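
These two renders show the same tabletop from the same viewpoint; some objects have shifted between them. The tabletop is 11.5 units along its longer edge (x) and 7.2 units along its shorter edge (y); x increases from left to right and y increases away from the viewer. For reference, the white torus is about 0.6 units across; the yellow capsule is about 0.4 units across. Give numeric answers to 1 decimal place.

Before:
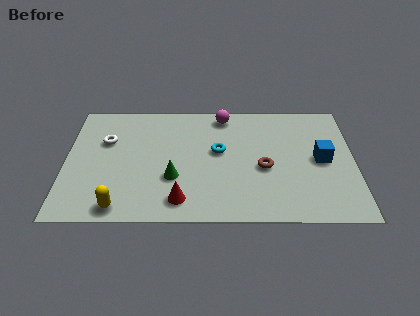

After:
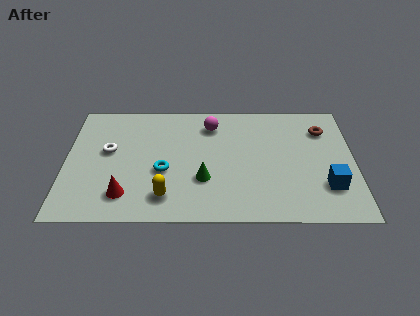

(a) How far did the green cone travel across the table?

1.2

From (4.3, 2.5) to (5.5, 2.4), the green cone covered √(1.2² + 0.1²) ≈ 1.2 units.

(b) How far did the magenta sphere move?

0.8

The magenta sphere was near (6.3, 6.3) before and (5.8, 5.7) after, so it travelled √(0.5² + 0.6²) ≈ 0.8 units.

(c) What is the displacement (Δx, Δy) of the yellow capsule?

(1.8, 0.6)

The yellow capsule started near (2.2, 0.8) and ended near (4.0, 1.4).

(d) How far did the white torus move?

0.6

The white torus was near (1.6, 4.7) before and (1.7, 4.1) after, so it travelled √(0.1² + 0.6²) ≈ 0.6 units.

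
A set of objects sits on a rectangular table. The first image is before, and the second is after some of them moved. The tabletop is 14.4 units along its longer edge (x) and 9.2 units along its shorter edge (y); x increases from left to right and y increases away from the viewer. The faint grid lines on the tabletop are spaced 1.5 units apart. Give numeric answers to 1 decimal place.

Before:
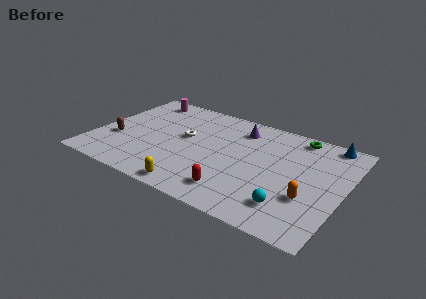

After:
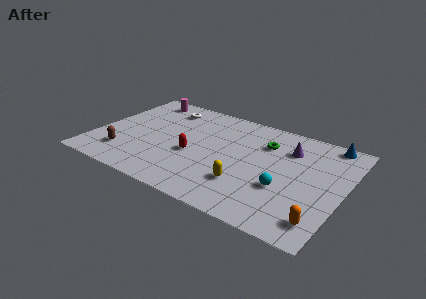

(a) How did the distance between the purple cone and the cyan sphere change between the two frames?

-3.0

Before: roughly 6.5 units apart; after: 3.5. That's 3.0 units closer together.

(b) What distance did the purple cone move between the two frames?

3.1

The purple cone moved from about (8.0, 7.4) to (11.0, 6.8), a distance of √(3.0² + 0.6²) ≈ 3.1.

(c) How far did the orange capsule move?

1.7

The orange capsule was near (12.6, 3.1) before and (13.5, 1.6) after, so it travelled √(0.9² + 1.5²) ≈ 1.7 units.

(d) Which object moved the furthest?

the red capsule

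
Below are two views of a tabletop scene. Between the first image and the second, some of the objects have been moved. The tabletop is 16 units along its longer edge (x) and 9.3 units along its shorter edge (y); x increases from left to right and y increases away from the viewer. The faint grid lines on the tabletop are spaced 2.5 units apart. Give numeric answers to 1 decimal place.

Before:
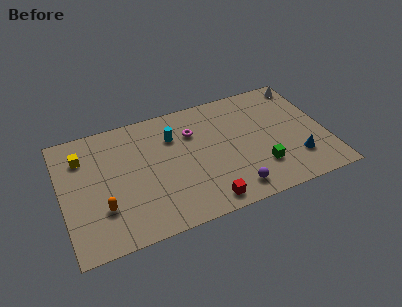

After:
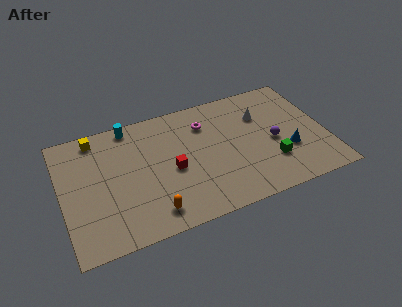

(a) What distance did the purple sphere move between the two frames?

4.0

The purple sphere moved from about (10.0, 1.4) to (12.8, 4.2), a distance of √(2.8² + 2.8²) ≈ 4.0.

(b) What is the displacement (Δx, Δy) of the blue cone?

(-0.4, 0.8)

The blue cone started near (14.0, 2.4) and ended near (13.6, 3.2).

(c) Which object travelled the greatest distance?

the purple sphere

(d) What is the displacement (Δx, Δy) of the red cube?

(-1.7, 3.1)

The red cube was at about (8.3, 1.1) and moved to about (6.6, 4.2).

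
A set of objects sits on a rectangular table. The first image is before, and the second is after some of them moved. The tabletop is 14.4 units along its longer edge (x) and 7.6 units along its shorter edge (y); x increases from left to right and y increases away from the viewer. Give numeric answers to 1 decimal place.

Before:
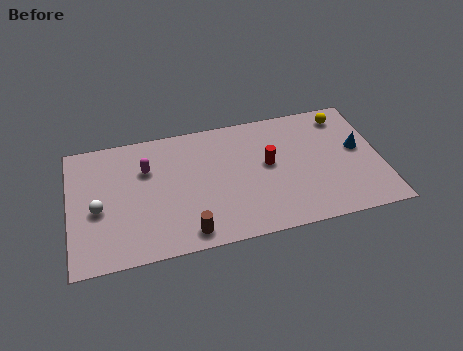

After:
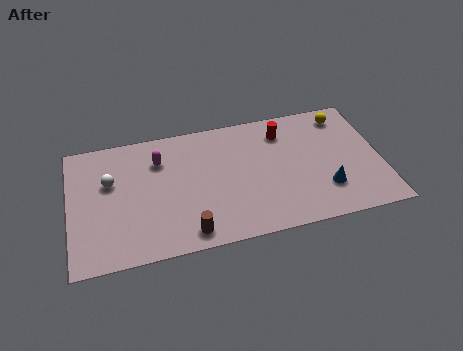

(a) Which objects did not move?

the yellow sphere and the brown cylinder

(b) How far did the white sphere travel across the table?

1.6

From (1.3, 3.3) to (1.9, 4.8), the white sphere covered √(0.6² + 1.5²) ≈ 1.6 units.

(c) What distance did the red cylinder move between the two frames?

2.0

The red cylinder moved from about (9.2, 4.2) to (10.0, 6.0), a distance of √(0.8² + 1.8²) ≈ 2.0.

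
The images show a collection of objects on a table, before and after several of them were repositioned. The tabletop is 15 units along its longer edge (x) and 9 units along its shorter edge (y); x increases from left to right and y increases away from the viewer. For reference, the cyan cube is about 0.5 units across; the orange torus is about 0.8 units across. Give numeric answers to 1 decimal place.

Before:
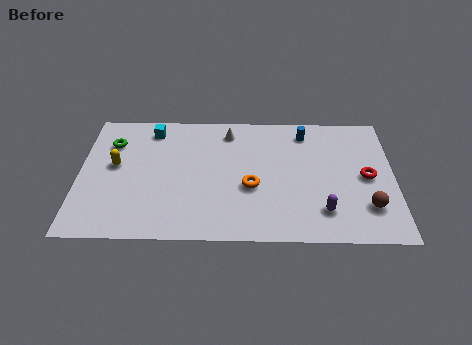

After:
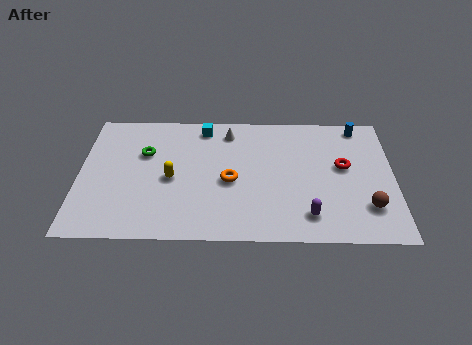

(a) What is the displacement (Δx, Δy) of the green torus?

(1.6, -0.7)

The green torus started near (1.5, 6.6) and ended near (3.1, 5.9).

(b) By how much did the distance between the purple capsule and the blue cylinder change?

+1.2

The distance was about 5.6 in the first image and 6.8 in the second, so they moved 1.2 units further apart.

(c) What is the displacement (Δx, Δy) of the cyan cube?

(2.5, 0.2)

The cyan cube started near (3.4, 7.6) and ended near (5.9, 7.8).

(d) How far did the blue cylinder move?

2.6

The blue cylinder moved from about (10.8, 7.5) to (13.4, 8.0), a distance of √(2.6² + 0.5²) ≈ 2.6.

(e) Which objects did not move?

the brown sphere and the white cone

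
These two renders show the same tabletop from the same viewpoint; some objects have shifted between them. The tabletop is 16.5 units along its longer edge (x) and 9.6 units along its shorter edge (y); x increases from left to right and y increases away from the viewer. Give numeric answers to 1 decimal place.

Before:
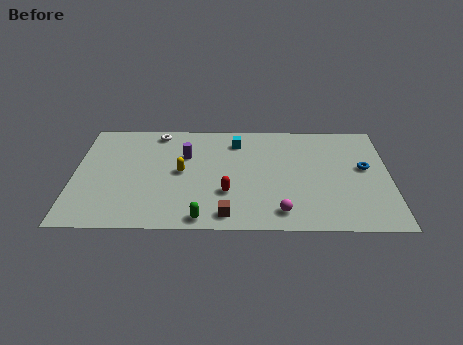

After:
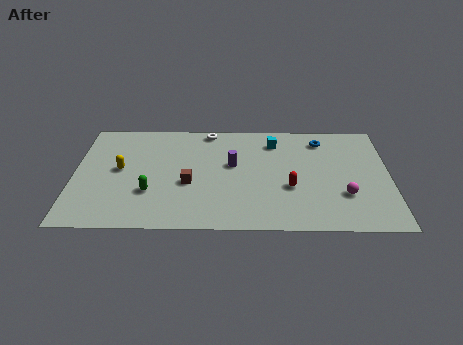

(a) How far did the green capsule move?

3.5

The green capsule was near (6.7, 0.9) before and (4.0, 3.1) after, so it travelled √(2.7² + 2.2²) ≈ 3.5 units.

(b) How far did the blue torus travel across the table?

3.3

The blue torus was near (15.2, 5.4) before and (13.0, 7.9) after, so it travelled √(2.2² + 2.5²) ≈ 3.3 units.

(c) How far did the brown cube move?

3.4

The brown cube moved from about (8.0, 1.2) to (6.0, 3.9), a distance of √(2.0² + 2.7²) ≈ 3.4.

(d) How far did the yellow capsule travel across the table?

3.2

The yellow capsule moved from about (5.6, 4.9) to (2.4, 5.1), a distance of √(3.2² + 0.2²) ≈ 3.2.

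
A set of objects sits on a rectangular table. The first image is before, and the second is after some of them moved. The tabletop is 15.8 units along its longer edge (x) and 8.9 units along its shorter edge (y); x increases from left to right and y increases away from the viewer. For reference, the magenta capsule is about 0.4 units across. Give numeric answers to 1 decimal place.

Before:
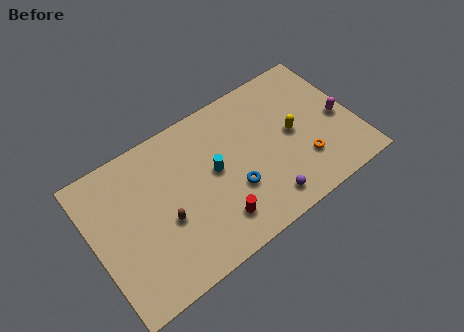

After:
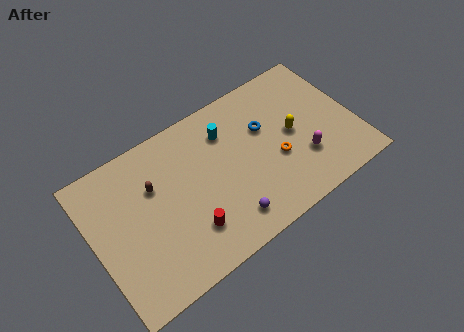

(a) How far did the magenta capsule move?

2.8

The magenta capsule moved from about (14.9, 4.0) to (12.4, 2.7), a distance of √(2.5² + 1.3²) ≈ 2.8.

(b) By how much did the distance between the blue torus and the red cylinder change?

+4.5

They were about 1.8 units apart before and 6.3 after — 4.5 units further apart.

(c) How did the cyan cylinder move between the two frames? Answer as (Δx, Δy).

(1.1, 1.9)

From the two frames, the cyan cylinder sits at roughly (7.3, 4.8) before and (8.4, 6.7) after.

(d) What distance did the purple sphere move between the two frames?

2.3

The purple sphere moved from about (9.8, 1.4) to (7.5, 1.6), a distance of √(2.3² + 0.2²) ≈ 2.3.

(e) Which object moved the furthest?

the blue torus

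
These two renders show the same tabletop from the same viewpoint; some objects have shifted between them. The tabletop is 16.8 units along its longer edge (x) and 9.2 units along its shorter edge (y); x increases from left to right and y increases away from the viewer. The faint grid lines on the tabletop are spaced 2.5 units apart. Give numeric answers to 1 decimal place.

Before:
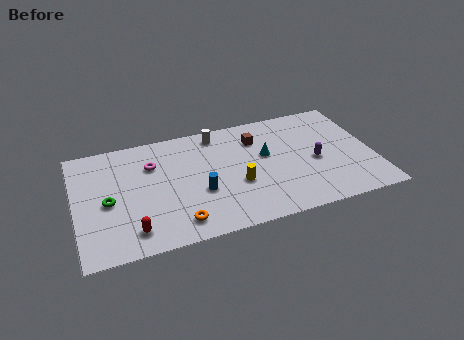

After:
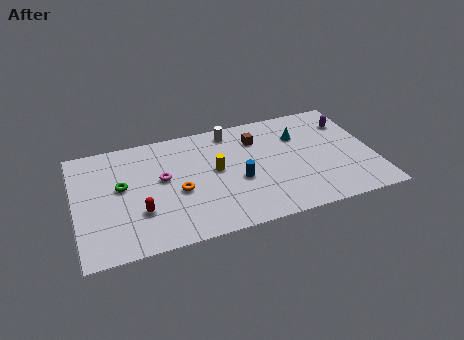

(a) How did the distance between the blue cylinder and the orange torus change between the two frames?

+1.0

Before: roughly 2.4 units apart; after: 3.4. That's 1.0 units further apart.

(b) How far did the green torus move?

1.3

The green torus was near (1.8, 4.2) before and (2.6, 5.2) after, so it travelled √(0.8² + 1.0²) ≈ 1.3 units.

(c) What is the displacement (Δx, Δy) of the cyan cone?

(2.0, 1.1)

The cyan cone was at about (10.8, 5.4) and moved to about (12.8, 6.5).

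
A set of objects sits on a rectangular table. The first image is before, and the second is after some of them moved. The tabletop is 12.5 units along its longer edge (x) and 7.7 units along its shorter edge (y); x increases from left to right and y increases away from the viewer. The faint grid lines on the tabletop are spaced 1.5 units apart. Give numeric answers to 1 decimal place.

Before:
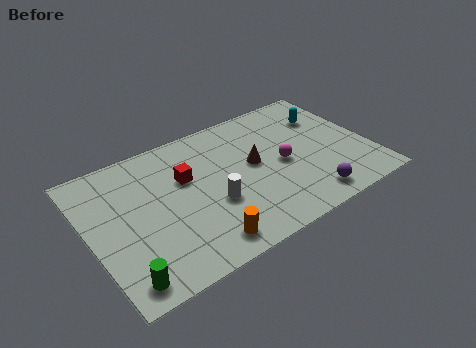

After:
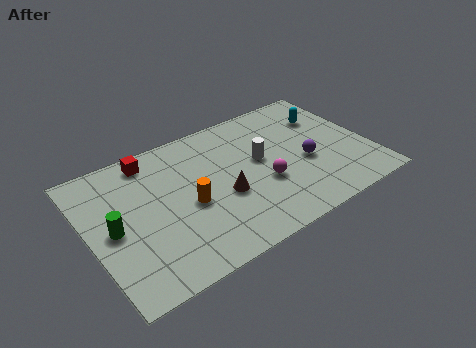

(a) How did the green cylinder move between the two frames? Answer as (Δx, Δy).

(0.0, 2.7)

The green cylinder started near (1.0, 1.0) and ended near (1.0, 3.7).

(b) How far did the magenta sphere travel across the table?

1.2

From (8.6, 3.6) to (7.6, 2.9), the magenta sphere covered √(1.0² + 0.7²) ≈ 1.2 units.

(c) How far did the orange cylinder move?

2.3

From (4.5, 1.1) to (4.3, 3.4), the orange cylinder covered √(0.2² + 2.3²) ≈ 2.3 units.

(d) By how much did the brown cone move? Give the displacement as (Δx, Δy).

(-1.6, -1.1)

The brown cone started near (7.4, 4.2) and ended near (5.8, 3.1).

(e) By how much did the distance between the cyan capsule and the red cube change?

+1.4

The distance was about 6.6 in the first image and 8.0 in the second, so they moved 1.4 units further apart.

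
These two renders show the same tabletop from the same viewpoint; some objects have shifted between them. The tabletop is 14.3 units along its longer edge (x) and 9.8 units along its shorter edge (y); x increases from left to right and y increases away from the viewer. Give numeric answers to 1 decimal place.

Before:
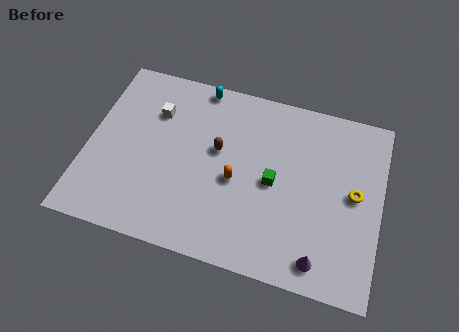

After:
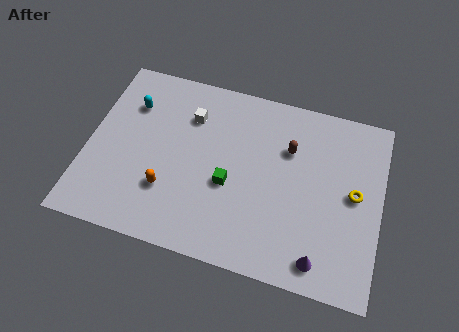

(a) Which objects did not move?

the yellow torus and the purple cone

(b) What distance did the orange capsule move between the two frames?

3.5

The orange capsule moved from about (7.3, 4.3) to (4.1, 2.9), a distance of √(3.2² + 1.4²) ≈ 3.5.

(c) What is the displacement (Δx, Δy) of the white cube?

(1.7, 0.2)

The white cube was at about (3.1, 7.0) and moved to about (4.8, 7.2).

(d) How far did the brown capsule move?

3.5

From (6.3, 5.7) to (9.7, 6.7), the brown capsule covered √(3.4² + 1.0²) ≈ 3.5 units.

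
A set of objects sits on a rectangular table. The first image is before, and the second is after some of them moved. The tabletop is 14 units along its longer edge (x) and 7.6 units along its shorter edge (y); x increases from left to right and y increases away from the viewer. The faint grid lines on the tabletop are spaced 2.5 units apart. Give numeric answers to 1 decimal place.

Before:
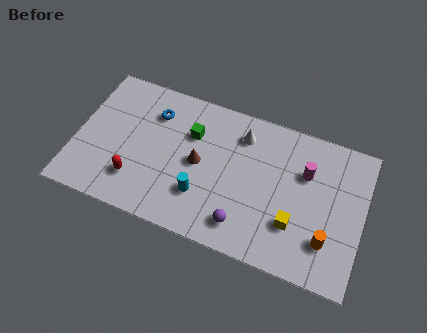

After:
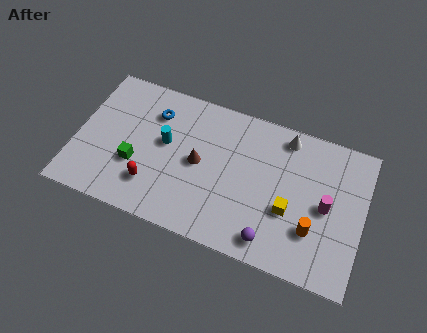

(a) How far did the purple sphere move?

1.4

The purple sphere was near (8.4, 1.4) before and (9.8, 1.1) after, so it travelled √(1.4² + 0.3²) ≈ 1.4 units.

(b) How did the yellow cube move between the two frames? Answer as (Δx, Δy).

(-0.3, 0.6)

The yellow cube started near (10.8, 2.3) and ended near (10.5, 2.9).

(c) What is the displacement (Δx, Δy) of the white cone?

(2.1, 0.6)

The white cone was at about (7.9, 6.0) and moved to about (10.0, 6.6).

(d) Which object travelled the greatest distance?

the green cube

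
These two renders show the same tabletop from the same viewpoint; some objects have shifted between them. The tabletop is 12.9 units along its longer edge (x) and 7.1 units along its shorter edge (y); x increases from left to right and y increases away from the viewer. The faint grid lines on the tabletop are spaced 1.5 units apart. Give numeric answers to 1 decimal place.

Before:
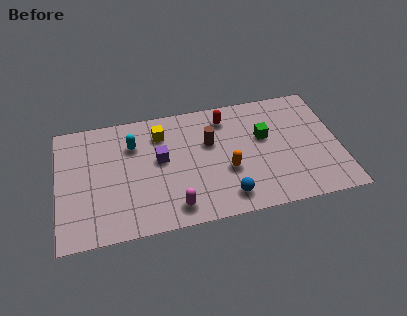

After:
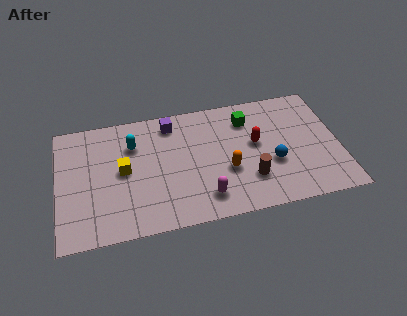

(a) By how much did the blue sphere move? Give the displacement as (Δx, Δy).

(2.2, 1.5)

The blue sphere started near (7.6, 1.2) and ended near (9.8, 2.7).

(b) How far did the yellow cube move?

2.5

From (4.8, 5.5) to (3.0, 3.7), the yellow cube covered √(1.8² + 1.8²) ≈ 2.5 units.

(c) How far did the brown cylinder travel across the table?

3.0

The brown cylinder was near (7.0, 4.5) before and (8.7, 2.0) after, so it travelled √(1.7² + 2.5²) ≈ 3.0 units.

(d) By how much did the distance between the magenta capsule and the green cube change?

-0.7

They were about 5.4 units apart before and 4.7 after — 0.7 units closer together.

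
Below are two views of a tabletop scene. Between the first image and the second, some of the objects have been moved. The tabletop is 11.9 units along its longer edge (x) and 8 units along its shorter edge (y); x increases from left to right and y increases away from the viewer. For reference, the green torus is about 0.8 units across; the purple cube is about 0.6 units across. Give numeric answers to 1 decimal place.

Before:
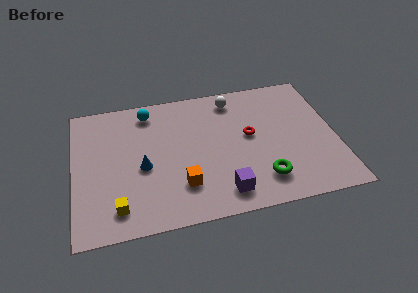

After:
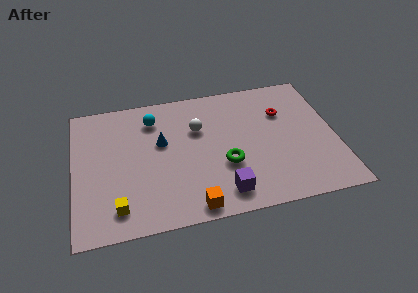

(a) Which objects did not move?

the purple cube and the yellow cube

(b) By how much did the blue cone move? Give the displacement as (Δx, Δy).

(0.9, 1.3)

From the two frames, the blue cone sits at roughly (3.1, 3.5) before and (4.0, 4.8) after.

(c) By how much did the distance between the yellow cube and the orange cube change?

+0.4

They were about 3.0 units apart before and 3.4 after — 0.4 units further apart.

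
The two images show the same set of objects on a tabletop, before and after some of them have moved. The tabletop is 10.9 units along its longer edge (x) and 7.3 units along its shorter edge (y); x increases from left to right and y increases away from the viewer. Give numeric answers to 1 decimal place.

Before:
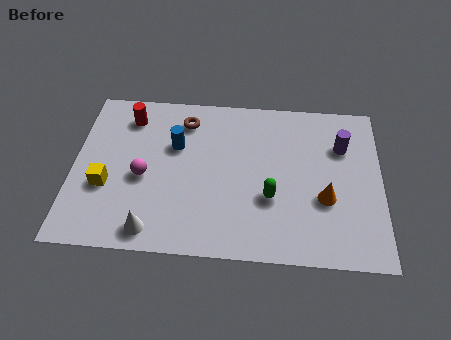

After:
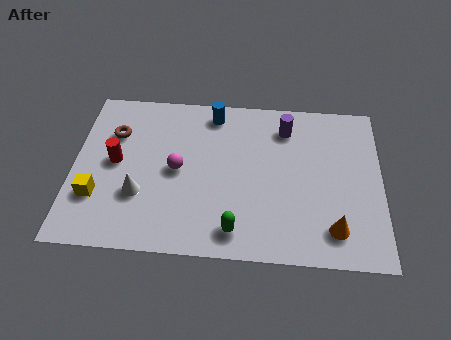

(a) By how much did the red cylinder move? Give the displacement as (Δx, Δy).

(-0.4, -2.1)

The red cylinder started near (1.9, 5.9) and ended near (1.5, 3.8).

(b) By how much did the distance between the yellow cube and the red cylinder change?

-1.6

They were about 3.3 units apart before and 1.7 after — 1.6 units closer together.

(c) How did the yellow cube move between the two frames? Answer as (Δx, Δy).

(-0.3, -0.5)

The yellow cube started near (1.2, 2.7) and ended near (0.9, 2.2).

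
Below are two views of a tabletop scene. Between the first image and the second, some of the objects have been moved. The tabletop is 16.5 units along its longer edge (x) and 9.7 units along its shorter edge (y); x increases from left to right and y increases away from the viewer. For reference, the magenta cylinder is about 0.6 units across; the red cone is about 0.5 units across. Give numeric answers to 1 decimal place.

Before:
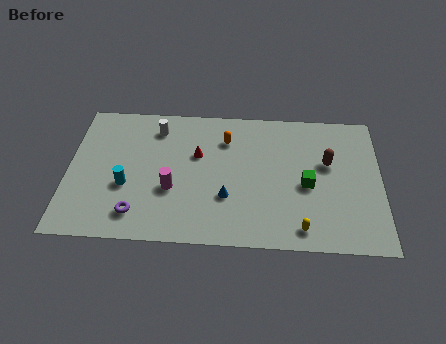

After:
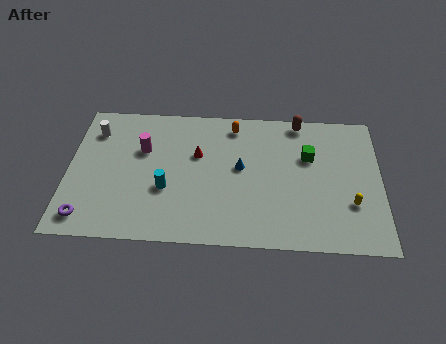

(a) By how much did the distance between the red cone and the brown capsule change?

-0.9

Before: roughly 6.9 units apart; after: 6.0. That's 0.9 units closer together.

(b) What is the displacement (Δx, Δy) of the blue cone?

(0.7, 2.1)

From the two frames, the blue cone sits at roughly (8.4, 3.2) before and (9.1, 5.3) after.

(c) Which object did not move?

the red cone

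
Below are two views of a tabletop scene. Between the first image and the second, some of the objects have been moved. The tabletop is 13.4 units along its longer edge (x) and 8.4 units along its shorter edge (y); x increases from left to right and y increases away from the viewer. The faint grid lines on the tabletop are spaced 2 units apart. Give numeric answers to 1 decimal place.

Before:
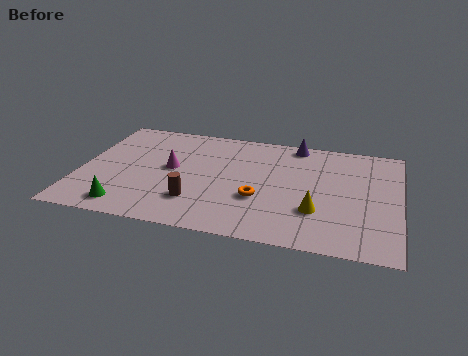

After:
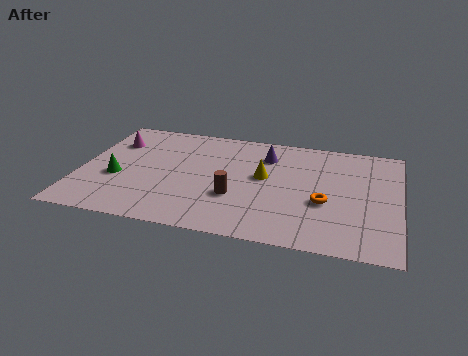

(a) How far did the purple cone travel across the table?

1.7

The purple cone moved from about (8.9, 7.6) to (7.7, 6.4), a distance of √(1.2² + 1.2²) ≈ 1.7.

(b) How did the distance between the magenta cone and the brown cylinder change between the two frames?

+3.7

Before: roughly 2.6 units apart; after: 6.3. That's 3.7 units further apart.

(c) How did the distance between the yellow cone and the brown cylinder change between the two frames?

-2.9

They were about 5.0 units apart before and 2.1 after — 2.9 units closer together.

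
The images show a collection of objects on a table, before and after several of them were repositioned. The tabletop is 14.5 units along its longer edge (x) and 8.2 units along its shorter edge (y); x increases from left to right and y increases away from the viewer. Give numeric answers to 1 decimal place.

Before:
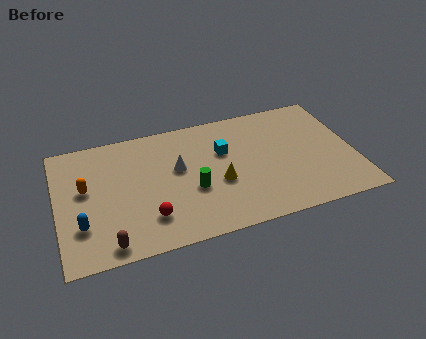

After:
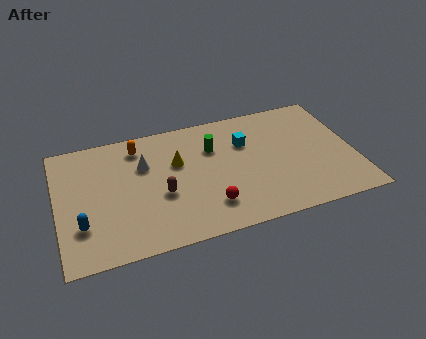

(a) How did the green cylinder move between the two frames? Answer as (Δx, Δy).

(1.2, 2.5)

From the two frames, the green cylinder sits at roughly (6.5, 3.2) before and (7.7, 5.7) after.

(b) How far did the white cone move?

1.7

The white cone was near (5.9, 4.8) before and (4.3, 5.5) after, so it travelled √(1.6² + 0.7²) ≈ 1.7 units.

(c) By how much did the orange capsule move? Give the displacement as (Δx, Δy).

(2.7, 2.1)

The orange capsule started near (1.4, 4.7) and ended near (4.1, 6.8).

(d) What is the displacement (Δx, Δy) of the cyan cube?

(1.1, 0.3)

From the two frames, the cyan cube sits at roughly (8.2, 5.3) before and (9.3, 5.6) after.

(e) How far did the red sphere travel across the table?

2.9

The red sphere was near (4.3, 2.0) before and (7.2, 1.9) after, so it travelled √(2.9² + 0.1²) ≈ 2.9 units.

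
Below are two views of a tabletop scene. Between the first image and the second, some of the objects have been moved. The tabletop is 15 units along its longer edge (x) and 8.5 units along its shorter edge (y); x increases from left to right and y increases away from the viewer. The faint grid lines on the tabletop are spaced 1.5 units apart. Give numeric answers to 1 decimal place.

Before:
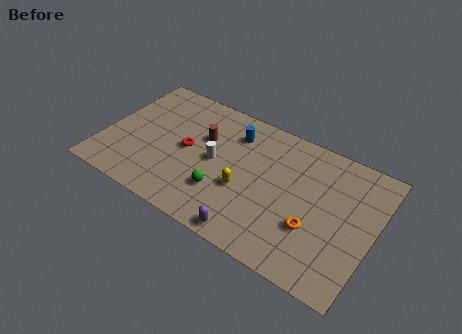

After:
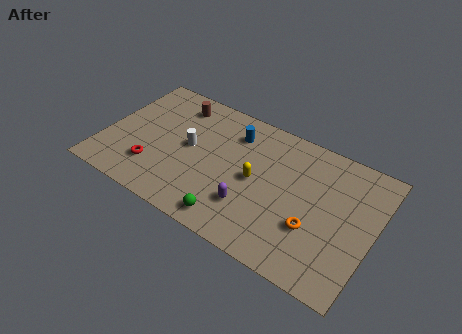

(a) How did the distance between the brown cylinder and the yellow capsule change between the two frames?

+2.2

Before: roughly 3.5 units apart; after: 5.7. That's 2.2 units further apart.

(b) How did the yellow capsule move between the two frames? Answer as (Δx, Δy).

(0.5, 0.9)

The yellow capsule started near (8.0, 3.3) and ended near (8.5, 4.2).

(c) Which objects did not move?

the orange torus and the blue cylinder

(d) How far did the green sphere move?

1.6

The green sphere moved from about (6.9, 2.5) to (7.7, 1.1), a distance of √(0.8² + 1.4²) ≈ 1.6.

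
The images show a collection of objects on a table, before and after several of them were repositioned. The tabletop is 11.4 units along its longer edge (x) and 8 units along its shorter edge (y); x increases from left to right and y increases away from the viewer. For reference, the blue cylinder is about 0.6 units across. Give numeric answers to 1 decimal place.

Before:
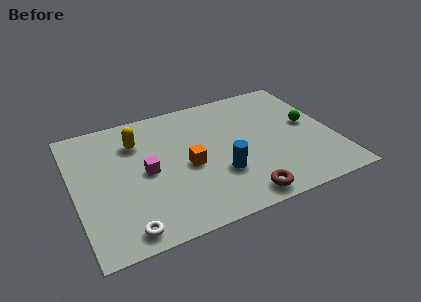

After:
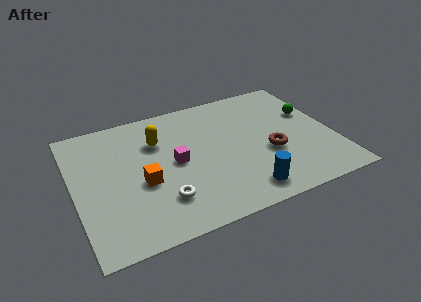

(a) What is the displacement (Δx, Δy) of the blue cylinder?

(0.9, -1.4)

From the two frames, the blue cylinder sits at roughly (6.2, 2.6) before and (7.1, 1.2) after.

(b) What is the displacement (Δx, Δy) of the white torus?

(1.7, 1.1)

The white torus started near (1.9, 0.9) and ended near (3.6, 2.0).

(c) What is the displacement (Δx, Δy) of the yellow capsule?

(0.9, -0.3)

The yellow capsule was at about (2.9, 5.9) and moved to about (3.8, 5.6).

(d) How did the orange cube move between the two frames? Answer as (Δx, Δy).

(-2.0, -0.3)

The orange cube was at about (4.9, 3.6) and moved to about (2.9, 3.3).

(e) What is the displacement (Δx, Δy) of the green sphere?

(0.2, 0.7)

From the two frames, the green sphere sits at roughly (10.4, 4.3) before and (10.6, 5.0) after.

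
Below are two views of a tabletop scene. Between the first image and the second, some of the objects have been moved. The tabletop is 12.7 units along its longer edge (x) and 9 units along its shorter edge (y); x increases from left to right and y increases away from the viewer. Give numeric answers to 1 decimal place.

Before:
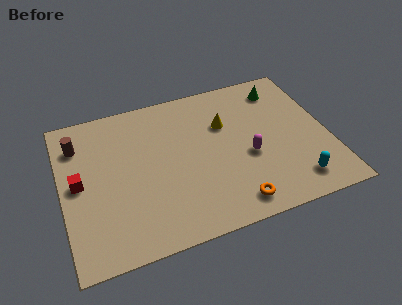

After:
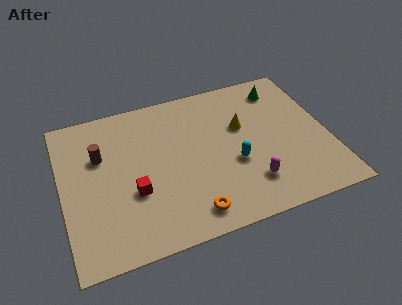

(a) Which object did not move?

the green cone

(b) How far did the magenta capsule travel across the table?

1.6

The magenta capsule was near (8.8, 3.7) before and (8.7, 2.1) after, so it travelled √(0.1² + 1.6²) ≈ 1.6 units.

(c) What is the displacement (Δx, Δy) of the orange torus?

(-2.0, 0.1)

The orange torus was at about (7.8, 1.2) and moved to about (5.8, 1.3).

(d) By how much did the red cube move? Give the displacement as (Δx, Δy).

(2.5, -1.3)

From the two frames, the red cube sits at roughly (0.8, 4.6) before and (3.3, 3.3) after.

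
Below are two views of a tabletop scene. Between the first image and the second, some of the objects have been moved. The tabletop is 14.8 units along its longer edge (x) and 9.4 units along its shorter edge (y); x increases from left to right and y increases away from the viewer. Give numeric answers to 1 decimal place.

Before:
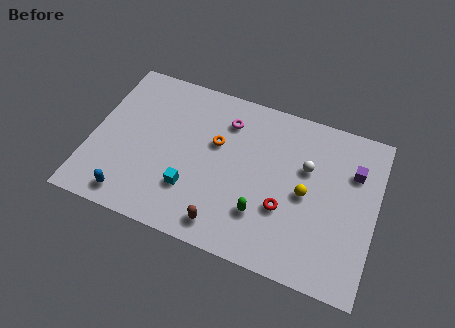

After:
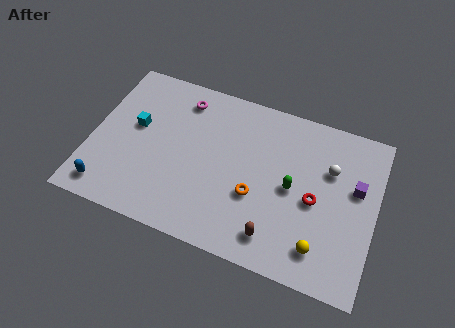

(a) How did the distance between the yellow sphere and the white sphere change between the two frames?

+3.0

The distance was about 1.5 in the first image and 4.5 in the second, so they moved 3.0 units further apart.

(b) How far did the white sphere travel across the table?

1.2

From (11.1, 6.0) to (12.3, 6.3), the white sphere covered √(1.2² + 0.3²) ≈ 1.2 units.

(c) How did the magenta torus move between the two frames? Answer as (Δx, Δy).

(-2.4, 0.5)

The magenta torus was at about (6.8, 7.3) and moved to about (4.4, 7.8).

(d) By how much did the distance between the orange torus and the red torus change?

-1.4

They were about 4.5 units apart before and 3.1 after — 1.4 units closer together.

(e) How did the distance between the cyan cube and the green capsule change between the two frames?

+4.6

The distance was about 3.7 in the first image and 8.3 in the second, so they moved 4.6 units further apart.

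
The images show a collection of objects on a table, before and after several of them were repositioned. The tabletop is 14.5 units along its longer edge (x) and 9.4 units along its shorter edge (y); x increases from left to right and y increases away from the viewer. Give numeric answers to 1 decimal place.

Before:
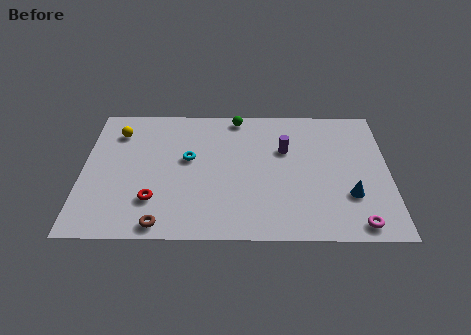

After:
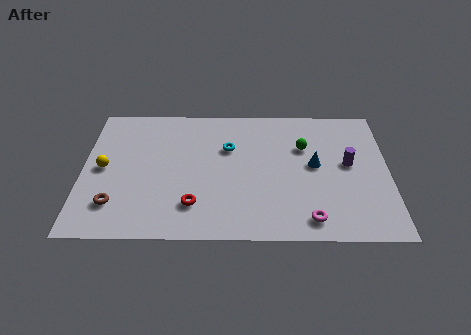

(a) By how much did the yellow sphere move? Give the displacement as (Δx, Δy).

(-0.6, -2.6)

The yellow sphere started near (1.6, 7.3) and ended near (1.0, 4.7).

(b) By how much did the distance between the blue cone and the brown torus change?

+0.8

Before: roughly 9.0 units apart; after: 9.8. That's 0.8 units further apart.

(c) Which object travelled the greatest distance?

the green sphere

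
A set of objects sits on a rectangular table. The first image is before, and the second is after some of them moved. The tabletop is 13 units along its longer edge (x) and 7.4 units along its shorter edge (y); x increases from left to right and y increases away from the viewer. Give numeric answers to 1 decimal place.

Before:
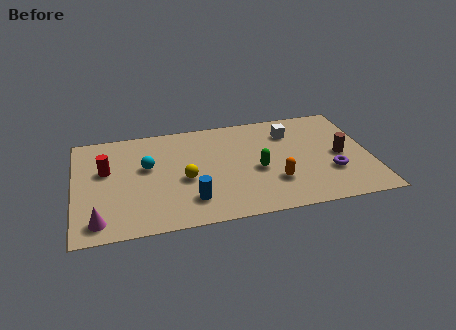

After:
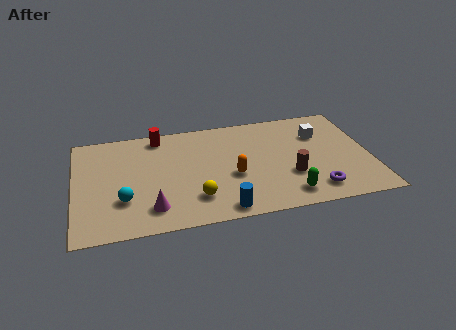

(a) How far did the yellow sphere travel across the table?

1.5

The yellow sphere moved from about (4.8, 3.2) to (5.2, 1.8), a distance of √(0.4² + 1.4²) ≈ 1.5.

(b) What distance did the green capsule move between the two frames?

2.3

From (8.0, 3.2) to (9.2, 1.2), the green capsule covered √(1.2² + 2.0²) ≈ 2.3 units.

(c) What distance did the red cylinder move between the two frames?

3.1

The red cylinder was near (1.4, 4.5) before and (3.8, 6.5) after, so it travelled √(2.4² + 2.0²) ≈ 3.1 units.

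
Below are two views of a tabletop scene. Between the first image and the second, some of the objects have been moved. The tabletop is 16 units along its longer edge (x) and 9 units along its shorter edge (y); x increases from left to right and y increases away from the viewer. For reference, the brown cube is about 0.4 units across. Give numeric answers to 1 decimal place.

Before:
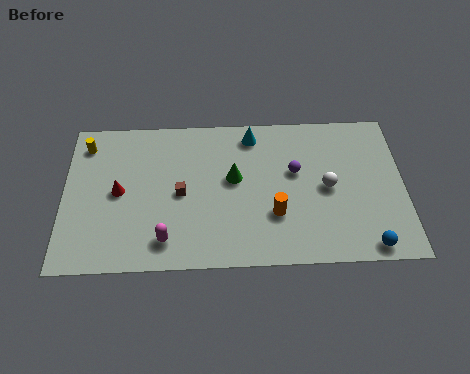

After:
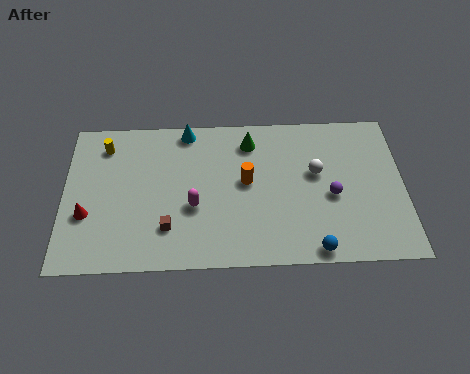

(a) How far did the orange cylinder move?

2.4

The orange cylinder was near (9.9, 2.9) before and (8.6, 4.9) after, so it travelled √(1.3² + 2.0²) ≈ 2.4 units.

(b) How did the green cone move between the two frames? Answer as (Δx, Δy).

(0.8, 2.2)

From the two frames, the green cone sits at roughly (8.0, 5.1) before and (8.8, 7.3) after.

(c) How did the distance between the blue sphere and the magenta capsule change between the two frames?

-3.2

Before: roughly 9.4 units apart; after: 6.2. That's 3.2 units closer together.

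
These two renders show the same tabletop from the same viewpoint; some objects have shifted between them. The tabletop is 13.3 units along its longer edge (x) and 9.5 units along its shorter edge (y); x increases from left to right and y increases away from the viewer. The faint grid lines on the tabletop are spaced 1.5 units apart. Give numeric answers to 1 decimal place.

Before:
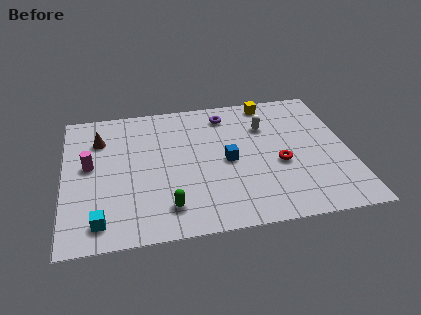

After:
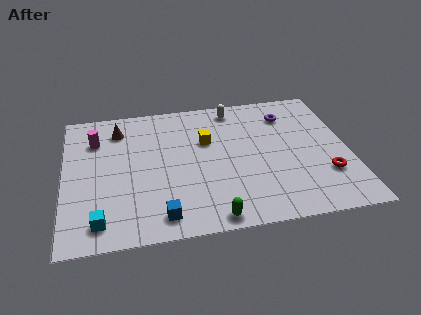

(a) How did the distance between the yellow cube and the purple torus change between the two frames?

+1.9

The distance was about 2.2 in the first image and 4.1 in the second, so they moved 1.9 units further apart.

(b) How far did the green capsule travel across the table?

2.2

From (4.7, 1.8) to (6.7, 0.8), the green capsule covered √(2.0² + 1.0²) ≈ 2.2 units.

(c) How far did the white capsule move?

2.1

From (9.5, 6.7) to (8.1, 8.3), the white capsule covered √(1.4² + 1.6²) ≈ 2.1 units.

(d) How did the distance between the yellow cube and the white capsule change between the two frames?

+0.8

They were about 1.8 units apart before and 2.6 after — 0.8 units further apart.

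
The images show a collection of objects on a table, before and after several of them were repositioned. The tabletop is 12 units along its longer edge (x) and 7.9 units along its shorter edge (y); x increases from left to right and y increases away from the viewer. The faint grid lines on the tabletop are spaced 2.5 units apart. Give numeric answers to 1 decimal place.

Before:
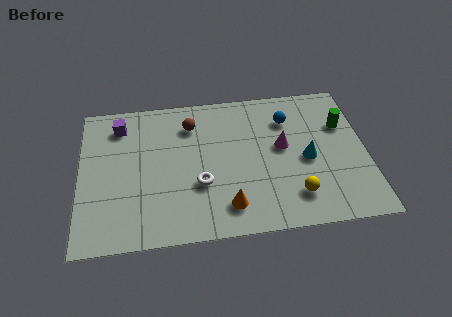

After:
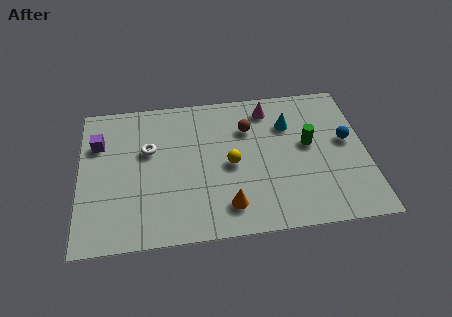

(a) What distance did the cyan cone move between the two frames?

2.1

The cyan cone was near (9.5, 3.6) before and (8.8, 5.6) after, so it travelled √(0.7² + 2.0²) ≈ 2.1 units.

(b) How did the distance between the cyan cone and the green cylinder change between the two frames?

-0.9

Before: roughly 2.3 units apart; after: 1.4. That's 0.9 units closer together.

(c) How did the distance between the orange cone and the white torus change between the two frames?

+3.0

They were about 1.7 units apart before and 4.7 after — 3.0 units further apart.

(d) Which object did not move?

the orange cone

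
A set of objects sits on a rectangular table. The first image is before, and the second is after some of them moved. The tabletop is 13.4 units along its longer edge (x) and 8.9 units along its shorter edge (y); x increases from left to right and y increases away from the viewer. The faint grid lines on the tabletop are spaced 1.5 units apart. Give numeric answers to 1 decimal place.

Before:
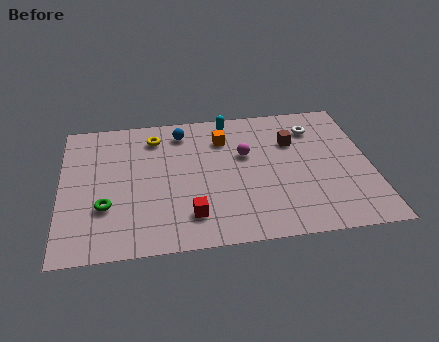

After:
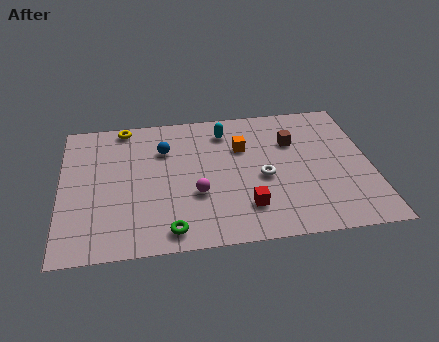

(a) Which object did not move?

the brown cube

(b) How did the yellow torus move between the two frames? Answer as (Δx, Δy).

(-1.3, 0.9)

The yellow torus was at about (4.1, 7.2) and moved to about (2.8, 8.1).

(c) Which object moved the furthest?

the white torus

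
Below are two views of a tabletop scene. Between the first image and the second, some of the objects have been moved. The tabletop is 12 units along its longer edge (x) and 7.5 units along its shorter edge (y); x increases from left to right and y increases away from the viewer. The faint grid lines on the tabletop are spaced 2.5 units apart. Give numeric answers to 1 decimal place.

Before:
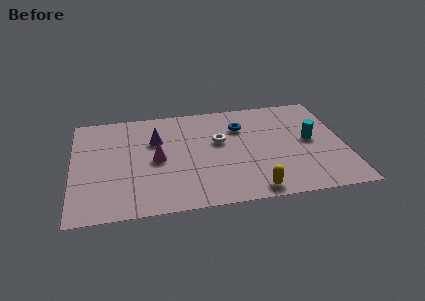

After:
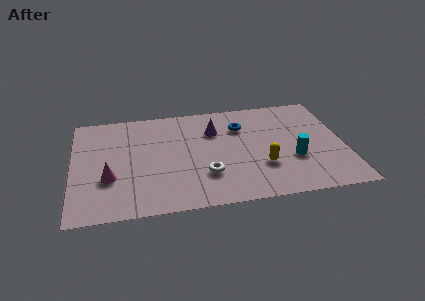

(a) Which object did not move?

the blue torus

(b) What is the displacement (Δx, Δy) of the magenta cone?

(-2.1, -1.0)

From the two frames, the magenta cone sits at roughly (3.7, 3.6) before and (1.6, 2.6) after.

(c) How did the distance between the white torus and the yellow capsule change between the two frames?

-1.4

Before: roughly 3.9 units apart; after: 2.5. That's 1.4 units closer together.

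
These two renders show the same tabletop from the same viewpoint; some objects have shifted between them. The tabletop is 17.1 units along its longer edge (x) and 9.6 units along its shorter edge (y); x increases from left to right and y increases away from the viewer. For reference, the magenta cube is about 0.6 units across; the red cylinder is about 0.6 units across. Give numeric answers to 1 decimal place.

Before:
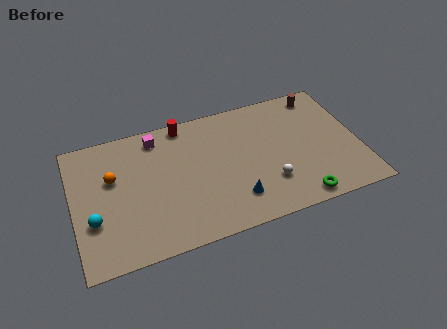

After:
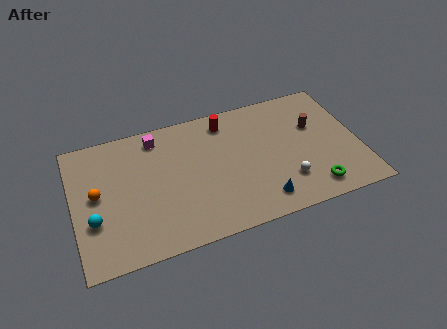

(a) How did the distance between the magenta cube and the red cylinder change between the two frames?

+2.4

They were about 1.8 units apart before and 4.2 after — 2.4 units further apart.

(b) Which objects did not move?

the cyan sphere and the magenta cube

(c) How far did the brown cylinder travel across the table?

2.4

The brown cylinder was near (15.2, 8.4) before and (14.6, 6.1) after, so it travelled √(0.6² + 2.3²) ≈ 2.4 units.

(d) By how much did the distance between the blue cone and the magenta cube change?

+1.4

They were about 7.3 units apart before and 8.7 after — 1.4 units further apart.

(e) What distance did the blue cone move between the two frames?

1.6

The blue cone moved from about (9.4, 2.2) to (10.9, 1.6), a distance of √(1.5² + 0.6²) ≈ 1.6.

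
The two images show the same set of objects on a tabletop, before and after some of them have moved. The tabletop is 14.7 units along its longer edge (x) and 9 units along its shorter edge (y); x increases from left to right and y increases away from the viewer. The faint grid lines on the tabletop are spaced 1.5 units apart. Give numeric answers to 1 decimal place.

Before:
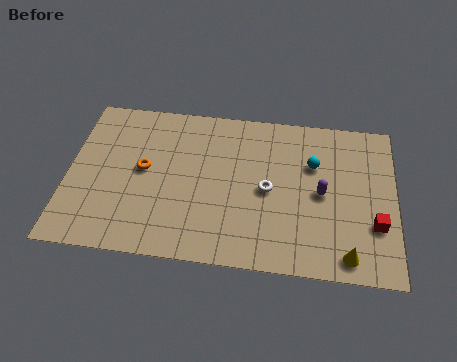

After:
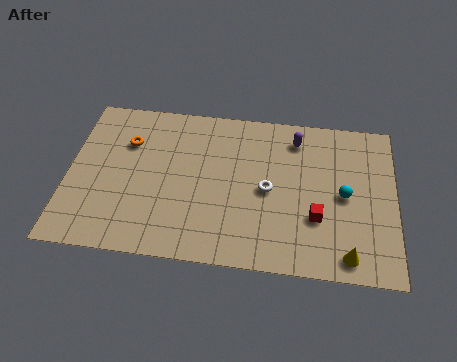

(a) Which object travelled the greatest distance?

the purple capsule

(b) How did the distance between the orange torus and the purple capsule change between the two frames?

-0.3

They were about 8.0 units apart before and 7.7 after — 0.3 units closer together.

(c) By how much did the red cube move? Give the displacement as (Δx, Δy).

(-2.6, 0.1)

From the two frames, the red cube sits at roughly (13.8, 2.9) before and (11.2, 3.0) after.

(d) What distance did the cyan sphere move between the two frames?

2.1

From (11.0, 6.0) to (12.4, 4.4), the cyan sphere covered √(1.4² + 1.6²) ≈ 2.1 units.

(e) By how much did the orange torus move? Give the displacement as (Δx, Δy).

(-0.8, 1.5)

From the two frames, the orange torus sits at roughly (3.4, 4.8) before and (2.6, 6.3) after.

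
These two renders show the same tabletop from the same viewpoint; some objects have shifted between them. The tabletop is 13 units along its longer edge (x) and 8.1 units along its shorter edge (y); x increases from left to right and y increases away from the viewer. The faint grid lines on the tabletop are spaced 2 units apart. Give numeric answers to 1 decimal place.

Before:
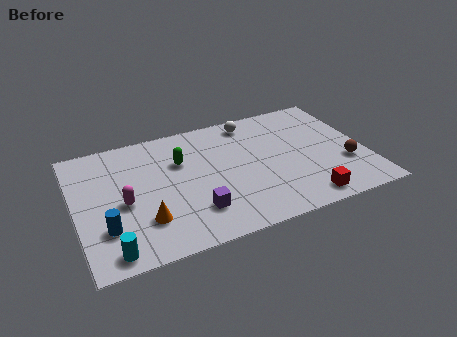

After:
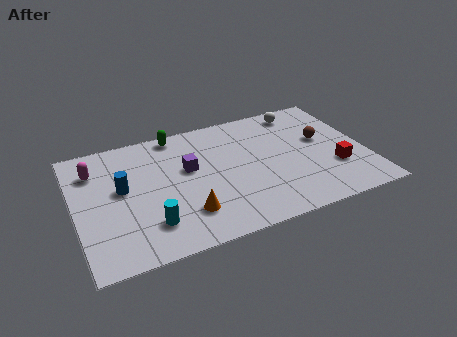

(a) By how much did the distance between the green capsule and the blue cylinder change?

-0.9

The distance was about 4.8 in the first image and 3.9 in the second, so they moved 0.9 units closer together.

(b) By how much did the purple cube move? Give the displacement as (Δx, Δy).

(0.0, 2.8)

From the two frames, the purple cube sits at roughly (5.1, 2.0) before and (5.1, 4.8) after.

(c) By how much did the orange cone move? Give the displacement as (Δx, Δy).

(1.8, -0.2)

From the two frames, the orange cone sits at roughly (2.9, 2.2) before and (4.7, 2.0) after.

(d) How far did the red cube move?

2.3

From (9.9, 1.0) to (11.5, 2.6), the red cube covered √(1.6² + 1.6²) ≈ 2.3 units.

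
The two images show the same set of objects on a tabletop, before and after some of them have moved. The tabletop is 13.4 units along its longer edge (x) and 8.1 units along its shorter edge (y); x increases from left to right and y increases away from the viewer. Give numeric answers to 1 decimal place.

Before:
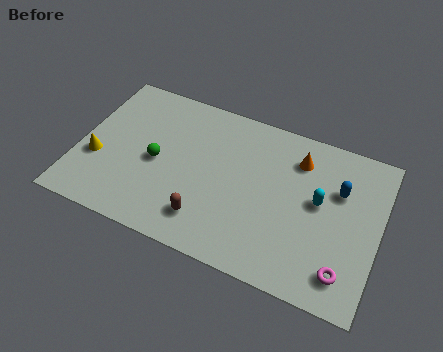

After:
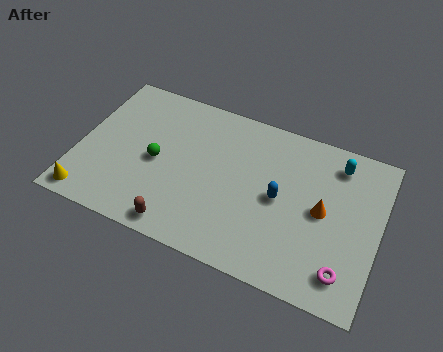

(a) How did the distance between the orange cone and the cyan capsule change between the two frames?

+0.5

Before: roughly 2.1 units apart; after: 2.6. That's 0.5 units further apart.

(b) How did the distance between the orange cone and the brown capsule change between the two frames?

+1.0

The distance was about 5.8 in the first image and 6.8 in the second, so they moved 1.0 units further apart.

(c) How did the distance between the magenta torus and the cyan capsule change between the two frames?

+2.0

Before: roughly 3.3 units apart; after: 5.3. That's 2.0 units further apart.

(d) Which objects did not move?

the green sphere and the magenta torus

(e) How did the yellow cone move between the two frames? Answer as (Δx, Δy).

(-0.1, -2.1)

From the two frames, the yellow cone sits at roughly (0.9, 3.0) before and (0.8, 0.9) after.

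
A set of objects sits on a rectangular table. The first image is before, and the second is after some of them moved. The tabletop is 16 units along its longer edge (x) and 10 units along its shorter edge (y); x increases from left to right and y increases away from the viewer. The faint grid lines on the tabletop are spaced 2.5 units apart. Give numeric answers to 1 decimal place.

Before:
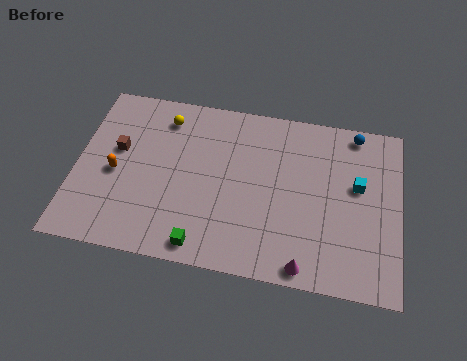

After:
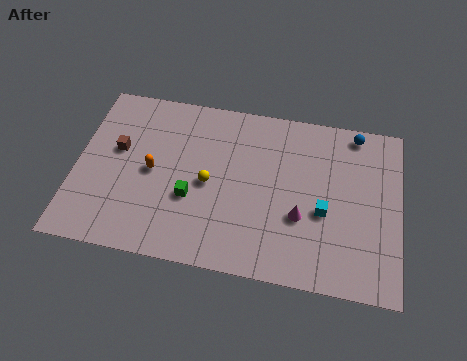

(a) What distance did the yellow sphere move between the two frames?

4.2

The yellow sphere was near (4.2, 8.2) before and (6.6, 4.7) after, so it travelled √(2.4² + 3.5²) ≈ 4.2 units.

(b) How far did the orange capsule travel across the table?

1.8

The orange capsule moved from about (2.0, 4.5) to (3.8, 4.9), a distance of √(1.8² + 0.4²) ≈ 1.8.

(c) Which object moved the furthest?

the yellow sphere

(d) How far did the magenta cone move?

2.7

The magenta cone was near (11.5, 0.9) before and (11.2, 3.6) after, so it travelled √(0.3² + 2.7²) ≈ 2.7 units.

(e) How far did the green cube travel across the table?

2.7

From (6.5, 1.1) to (5.8, 3.7), the green cube covered √(0.7² + 2.6²) ≈ 2.7 units.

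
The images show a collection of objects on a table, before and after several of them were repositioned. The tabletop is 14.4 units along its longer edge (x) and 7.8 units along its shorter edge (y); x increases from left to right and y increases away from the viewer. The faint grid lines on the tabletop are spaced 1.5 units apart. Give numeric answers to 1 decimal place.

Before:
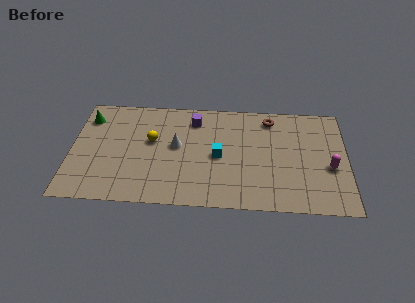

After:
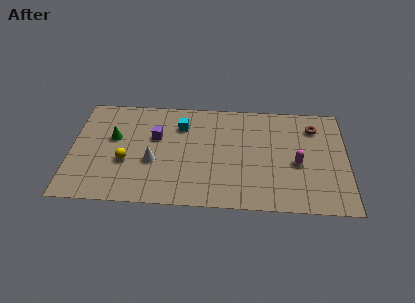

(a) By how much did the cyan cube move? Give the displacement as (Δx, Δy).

(-2.0, 2.1)

The cyan cube started near (7.7, 3.7) and ended near (5.7, 5.8).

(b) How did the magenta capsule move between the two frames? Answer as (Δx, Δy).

(-1.7, 0.2)

The magenta capsule was at about (13.5, 3.2) and moved to about (11.8, 3.4).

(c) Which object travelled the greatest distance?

the cyan cube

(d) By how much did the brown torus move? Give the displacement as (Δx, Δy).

(2.3, -0.5)

The brown torus started near (10.4, 6.6) and ended near (12.7, 6.1).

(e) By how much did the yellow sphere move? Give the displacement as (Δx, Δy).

(-1.3, -1.6)

The yellow sphere was at about (4.2, 4.6) and moved to about (2.9, 3.0).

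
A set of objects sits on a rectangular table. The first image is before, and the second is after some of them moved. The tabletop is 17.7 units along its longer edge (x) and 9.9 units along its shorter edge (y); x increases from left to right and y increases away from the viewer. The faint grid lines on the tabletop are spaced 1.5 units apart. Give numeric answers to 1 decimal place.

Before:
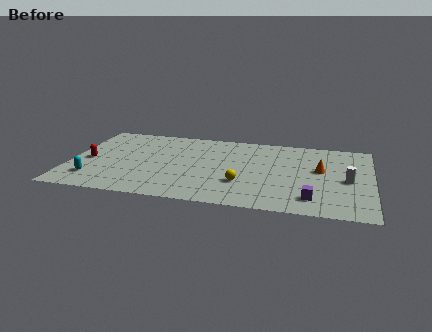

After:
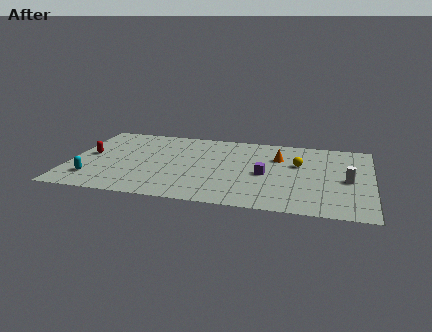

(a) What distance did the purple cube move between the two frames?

3.8

The purple cube was near (14.3, 1.9) before and (11.5, 4.5) after, so it travelled √(2.8² + 2.6²) ≈ 3.8 units.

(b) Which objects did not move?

the cyan capsule and the white cylinder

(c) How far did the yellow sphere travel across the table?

4.5

The yellow sphere moved from about (10.2, 3.1) to (13.4, 6.2), a distance of √(3.2² + 3.1²) ≈ 4.5.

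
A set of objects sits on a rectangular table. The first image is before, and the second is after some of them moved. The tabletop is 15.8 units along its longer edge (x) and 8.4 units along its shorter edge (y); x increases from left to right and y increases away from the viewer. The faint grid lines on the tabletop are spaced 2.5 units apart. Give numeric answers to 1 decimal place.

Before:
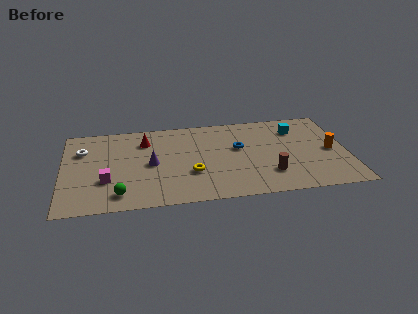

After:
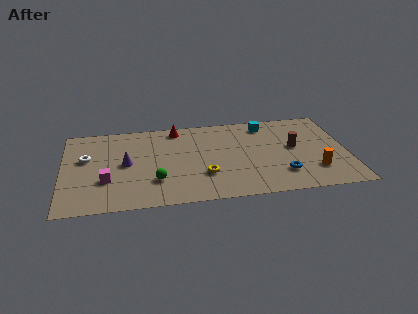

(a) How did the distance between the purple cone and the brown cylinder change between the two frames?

+2.6

They were about 6.8 units apart before and 9.4 after — 2.6 units further apart.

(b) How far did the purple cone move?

1.4

The purple cone was near (4.9, 4.1) before and (3.5, 4.3) after, so it travelled √(1.4² + 0.2²) ≈ 1.4 units.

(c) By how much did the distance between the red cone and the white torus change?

+2.1

Before: roughly 3.5 units apart; after: 5.6. That's 2.1 units further apart.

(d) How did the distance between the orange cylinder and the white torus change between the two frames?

-1.0

Before: roughly 13.9 units apart; after: 12.9. That's 1.0 units closer together.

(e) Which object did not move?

the magenta cube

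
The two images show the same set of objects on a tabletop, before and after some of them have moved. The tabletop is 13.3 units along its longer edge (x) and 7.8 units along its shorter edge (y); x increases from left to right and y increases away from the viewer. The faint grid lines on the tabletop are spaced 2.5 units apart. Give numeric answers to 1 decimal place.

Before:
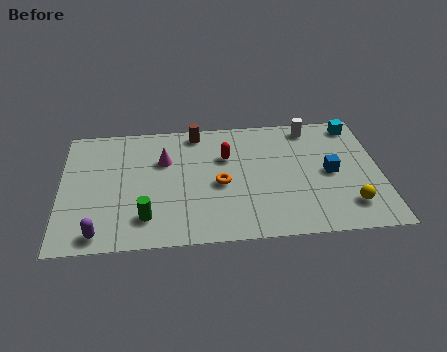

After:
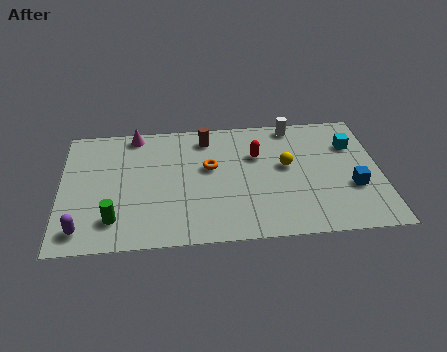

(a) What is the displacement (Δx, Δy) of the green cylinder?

(-1.3, 0.0)

The green cylinder started near (3.5, 1.7) and ended near (2.2, 1.7).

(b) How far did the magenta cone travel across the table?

2.2

The magenta cone was near (4.3, 5.2) before and (3.1, 7.0) after, so it travelled √(1.2² + 1.8²) ≈ 2.2 units.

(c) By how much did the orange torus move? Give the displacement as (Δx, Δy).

(-0.4, 1.1)

From the two frames, the orange torus sits at roughly (6.6, 3.5) before and (6.2, 4.6) after.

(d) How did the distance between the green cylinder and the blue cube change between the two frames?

+2.0

Before: roughly 8.0 units apart; after: 10.0. That's 2.0 units further apart.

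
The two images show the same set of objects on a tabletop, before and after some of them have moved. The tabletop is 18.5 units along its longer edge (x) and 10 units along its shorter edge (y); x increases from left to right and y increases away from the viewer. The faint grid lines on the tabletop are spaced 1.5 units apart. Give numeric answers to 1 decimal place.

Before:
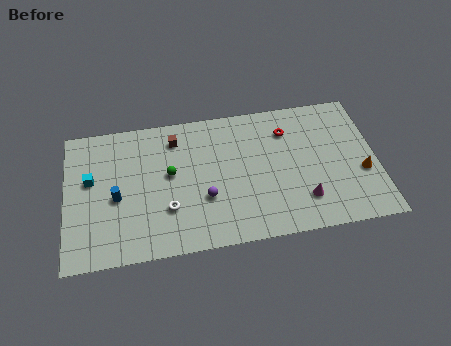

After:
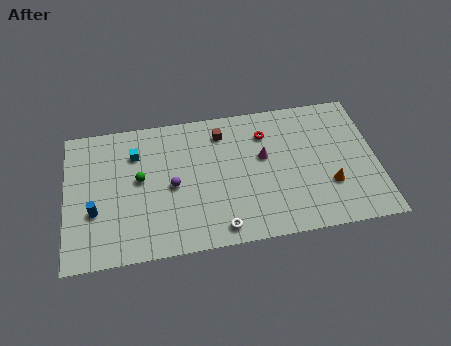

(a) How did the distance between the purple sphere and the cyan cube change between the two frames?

-3.7

The distance was about 7.1 in the first image and 3.4 in the second, so they moved 3.7 units closer together.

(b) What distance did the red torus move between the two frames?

1.3

The red torus was near (13.3, 7.6) before and (12.0, 7.6) after, so it travelled √(1.3² + 0.0²) ≈ 1.3 units.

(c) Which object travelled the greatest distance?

the magenta cone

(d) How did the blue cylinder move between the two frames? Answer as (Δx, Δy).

(-1.3, -0.8)

The blue cylinder was at about (3.0, 4.4) and moved to about (1.7, 3.6).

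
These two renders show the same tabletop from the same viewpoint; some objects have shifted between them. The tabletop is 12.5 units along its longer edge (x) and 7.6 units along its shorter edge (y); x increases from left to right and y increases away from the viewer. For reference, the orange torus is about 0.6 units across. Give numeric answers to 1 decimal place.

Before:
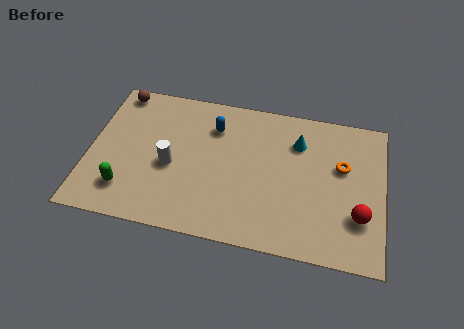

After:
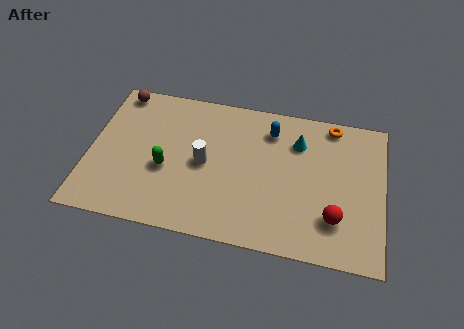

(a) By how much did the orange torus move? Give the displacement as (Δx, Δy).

(-0.5, 2.1)

The orange torus started near (10.7, 4.7) and ended near (10.2, 6.8).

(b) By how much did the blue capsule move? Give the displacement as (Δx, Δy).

(2.4, 0.3)

From the two frames, the blue capsule sits at roughly (5.2, 5.7) before and (7.6, 6.0) after.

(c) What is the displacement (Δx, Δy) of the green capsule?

(1.6, 1.4)

The green capsule started near (1.7, 1.7) and ended near (3.3, 3.1).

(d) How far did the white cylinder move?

1.5

From (3.5, 3.3) to (4.9, 3.7), the white cylinder covered √(1.4² + 0.4²) ≈ 1.5 units.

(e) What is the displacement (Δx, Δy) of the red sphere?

(-1.0, -0.3)

The red sphere was at about (11.5, 2.3) and moved to about (10.5, 2.0).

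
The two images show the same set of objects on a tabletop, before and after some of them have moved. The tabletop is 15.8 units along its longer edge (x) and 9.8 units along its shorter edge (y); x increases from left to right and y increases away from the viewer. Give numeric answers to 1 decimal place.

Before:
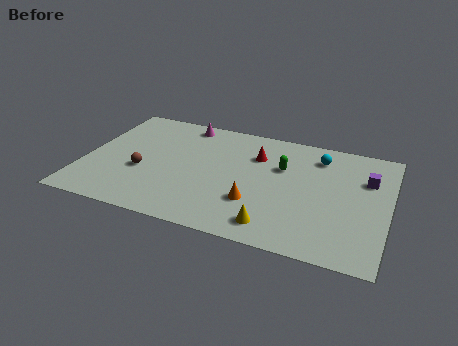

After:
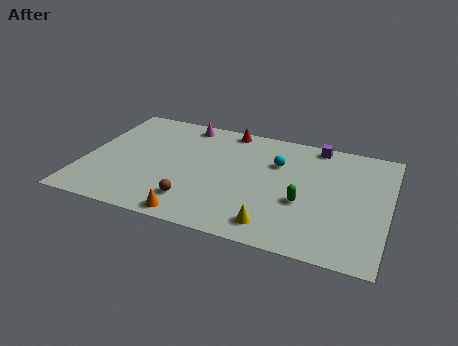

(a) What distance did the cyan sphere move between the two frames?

2.4

The cyan sphere moved from about (12.0, 7.9) to (9.9, 6.7), a distance of √(2.1² + 1.2²) ≈ 2.4.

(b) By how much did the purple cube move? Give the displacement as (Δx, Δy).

(-2.8, 2.2)

The purple cube started near (14.6, 6.7) and ended near (11.8, 8.9).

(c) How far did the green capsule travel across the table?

2.9

From (10.2, 6.4) to (11.5, 3.8), the green capsule covered √(1.3² + 2.6²) ≈ 2.9 units.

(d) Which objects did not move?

the yellow cone and the magenta cone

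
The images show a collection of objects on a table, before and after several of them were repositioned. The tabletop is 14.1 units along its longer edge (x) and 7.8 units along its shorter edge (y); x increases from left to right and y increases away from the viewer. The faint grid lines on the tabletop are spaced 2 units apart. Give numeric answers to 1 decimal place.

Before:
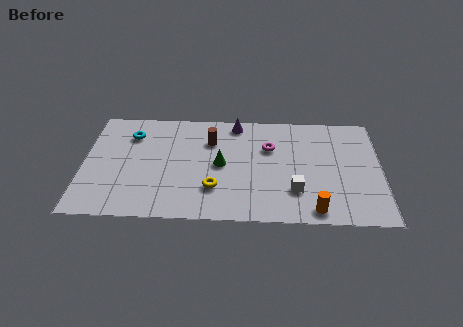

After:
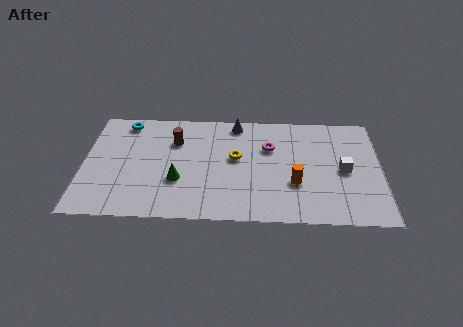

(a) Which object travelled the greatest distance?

the white cube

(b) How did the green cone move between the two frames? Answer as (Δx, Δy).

(-2.0, -1.2)

The green cone was at about (6.5, 3.9) and moved to about (4.5, 2.7).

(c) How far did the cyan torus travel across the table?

0.9

The cyan torus moved from about (2.2, 5.9) to (1.9, 6.8), a distance of √(0.3² + 0.9²) ≈ 0.9.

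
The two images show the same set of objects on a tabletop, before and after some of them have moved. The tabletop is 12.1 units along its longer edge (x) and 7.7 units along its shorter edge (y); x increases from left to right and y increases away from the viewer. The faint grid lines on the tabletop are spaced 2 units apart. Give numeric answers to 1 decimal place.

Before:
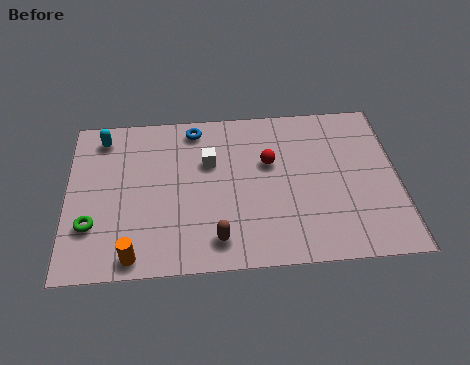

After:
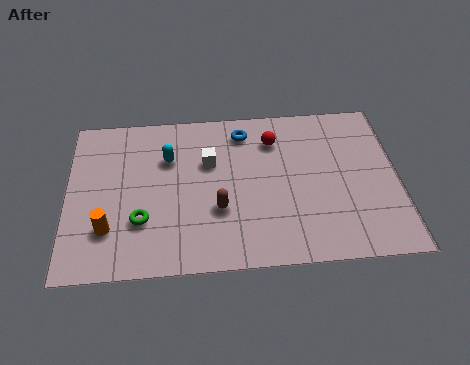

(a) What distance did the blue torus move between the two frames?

1.8

From (4.7, 6.7) to (6.5, 6.4), the blue torus covered √(1.8² + 0.3²) ≈ 1.8 units.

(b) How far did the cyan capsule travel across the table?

2.7

The cyan capsule was near (1.3, 6.5) before and (3.7, 5.3) after, so it travelled √(2.4² + 1.2²) ≈ 2.7 units.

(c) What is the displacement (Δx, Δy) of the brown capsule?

(0.1, 1.4)

The brown capsule started near (5.4, 1.3) and ended near (5.5, 2.7).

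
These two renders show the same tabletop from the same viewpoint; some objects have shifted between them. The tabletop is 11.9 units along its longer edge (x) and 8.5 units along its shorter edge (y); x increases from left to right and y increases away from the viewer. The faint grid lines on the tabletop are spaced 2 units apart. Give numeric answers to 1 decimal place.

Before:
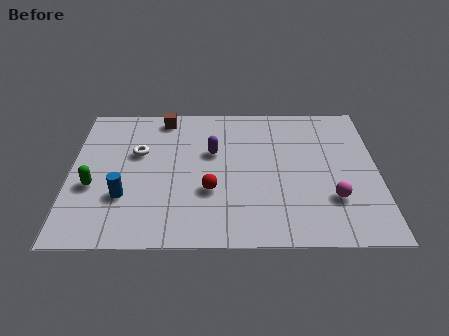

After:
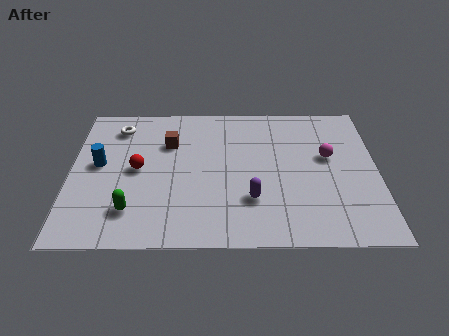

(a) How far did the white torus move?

1.8

The white torus moved from about (2.6, 5.3) to (1.8, 6.9), a distance of √(0.8² + 1.6²) ≈ 1.8.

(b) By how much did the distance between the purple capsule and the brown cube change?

+1.8

The distance was about 2.9 in the first image and 4.7 in the second, so they moved 1.8 units further apart.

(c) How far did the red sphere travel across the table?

3.1

The red sphere was near (5.4, 3.0) before and (2.6, 4.3) after, so it travelled √(2.8² + 1.3²) ≈ 3.1 units.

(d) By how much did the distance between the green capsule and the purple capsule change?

-0.4

Before: roughly 5.0 units apart; after: 4.6. That's 0.4 units closer together.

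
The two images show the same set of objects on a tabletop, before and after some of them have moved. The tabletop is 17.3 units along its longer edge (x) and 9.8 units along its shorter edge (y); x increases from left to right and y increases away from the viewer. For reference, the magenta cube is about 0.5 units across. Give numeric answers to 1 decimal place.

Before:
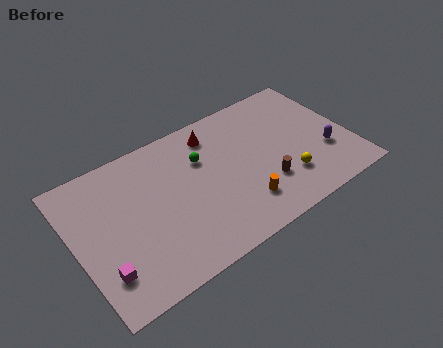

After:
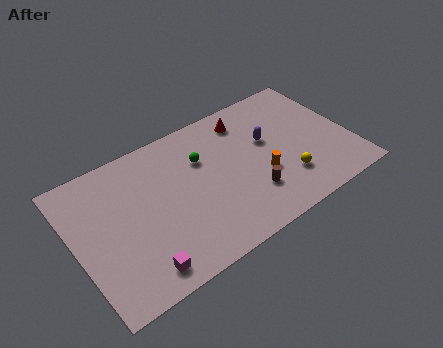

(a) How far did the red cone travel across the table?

2.1

From (9.2, 8.1) to (11.3, 8.1), the red cone covered √(2.1² + 0.0²) ≈ 2.1 units.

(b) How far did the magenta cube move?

2.3

The magenta cube was near (1.3, 2.4) before and (3.4, 1.4) after, so it travelled √(2.1² + 1.0²) ≈ 2.3 units.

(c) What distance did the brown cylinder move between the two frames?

1.0

The brown cylinder was near (11.6, 2.9) before and (10.6, 2.7) after, so it travelled √(1.0² + 0.2²) ≈ 1.0 units.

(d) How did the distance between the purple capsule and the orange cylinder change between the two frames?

-3.3

Before: roughly 5.7 units apart; after: 2.4. That's 3.3 units closer together.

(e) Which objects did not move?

the yellow sphere and the green sphere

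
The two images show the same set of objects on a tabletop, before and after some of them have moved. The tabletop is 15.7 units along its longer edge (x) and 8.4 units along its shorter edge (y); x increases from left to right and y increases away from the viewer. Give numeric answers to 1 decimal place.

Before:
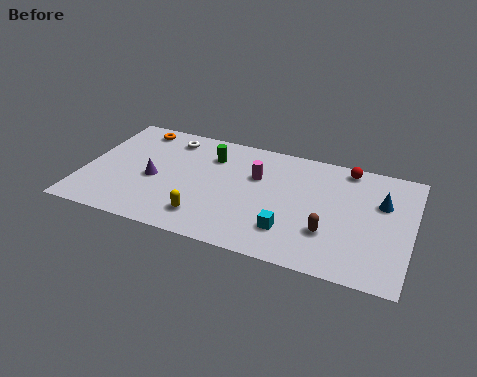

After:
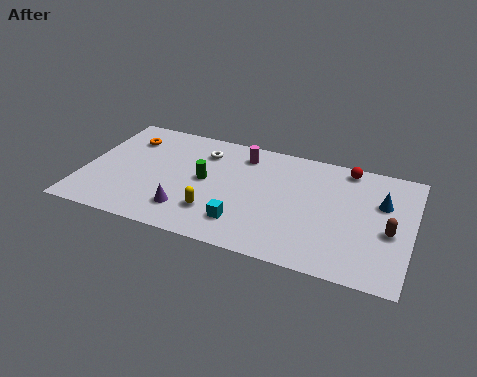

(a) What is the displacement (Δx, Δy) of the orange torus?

(-0.3, -0.9)

The orange torus was at about (2.1, 7.3) and moved to about (1.8, 6.4).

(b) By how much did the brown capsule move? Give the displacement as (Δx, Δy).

(2.8, 1.0)

The brown capsule was at about (11.9, 2.6) and moved to about (14.7, 3.6).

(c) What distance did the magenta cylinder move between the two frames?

1.6

From (8.2, 5.5) to (7.4, 6.9), the magenta cylinder covered √(0.8² + 1.4²) ≈ 1.6 units.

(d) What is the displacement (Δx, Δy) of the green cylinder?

(-0.1, -1.9)

The green cylinder started near (5.9, 6.3) and ended near (5.8, 4.4).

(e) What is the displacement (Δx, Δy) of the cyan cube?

(-2.2, -0.2)

The cyan cube was at about (10.1, 2.1) and moved to about (7.9, 1.9).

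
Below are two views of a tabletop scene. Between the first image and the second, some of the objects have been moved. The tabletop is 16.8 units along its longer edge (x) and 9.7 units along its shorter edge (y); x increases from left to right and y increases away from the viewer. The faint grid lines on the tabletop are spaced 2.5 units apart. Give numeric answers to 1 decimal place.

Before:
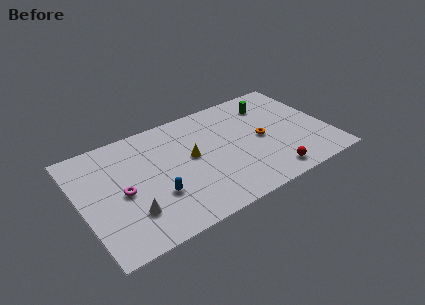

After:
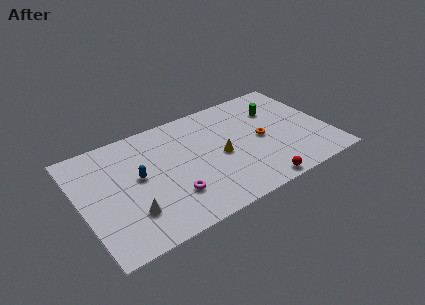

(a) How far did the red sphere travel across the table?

1.1

From (12.3, 1.3) to (11.3, 0.8), the red sphere covered √(1.0² + 0.5²) ≈ 1.1 units.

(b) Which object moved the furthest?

the magenta torus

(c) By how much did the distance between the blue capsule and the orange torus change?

+0.8

Before: roughly 7.6 units apart; after: 8.4. That's 0.8 units further apart.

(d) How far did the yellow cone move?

2.1

The yellow cone moved from about (7.5, 5.3) to (9.4, 4.5), a distance of √(1.9² + 0.8²) ≈ 2.1.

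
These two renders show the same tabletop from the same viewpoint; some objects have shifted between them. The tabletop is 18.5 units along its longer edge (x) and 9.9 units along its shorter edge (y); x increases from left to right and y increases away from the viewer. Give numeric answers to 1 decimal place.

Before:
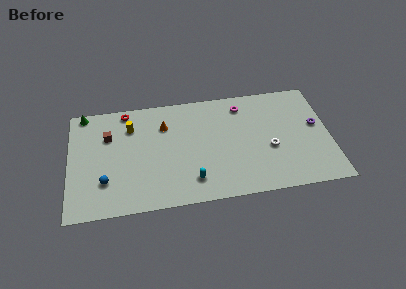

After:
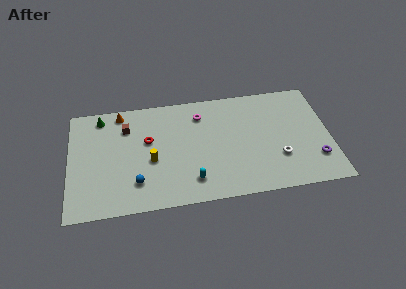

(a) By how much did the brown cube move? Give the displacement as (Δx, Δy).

(1.3, 0.6)

The brown cube was at about (2.8, 6.8) and moved to about (4.1, 7.4).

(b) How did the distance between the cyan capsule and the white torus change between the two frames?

+0.4

Before: roughly 5.9 units apart; after: 6.3. That's 0.4 units further apart.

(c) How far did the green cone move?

1.3

The green cone was near (1.1, 9.1) before and (2.3, 8.6) after, so it travelled √(1.2² + 0.5²) ≈ 1.3 units.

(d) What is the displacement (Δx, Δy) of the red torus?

(1.5, -2.9)

The red torus started near (4.1, 8.9) and ended near (5.6, 6.0).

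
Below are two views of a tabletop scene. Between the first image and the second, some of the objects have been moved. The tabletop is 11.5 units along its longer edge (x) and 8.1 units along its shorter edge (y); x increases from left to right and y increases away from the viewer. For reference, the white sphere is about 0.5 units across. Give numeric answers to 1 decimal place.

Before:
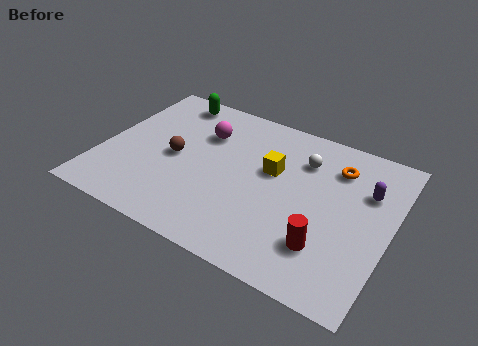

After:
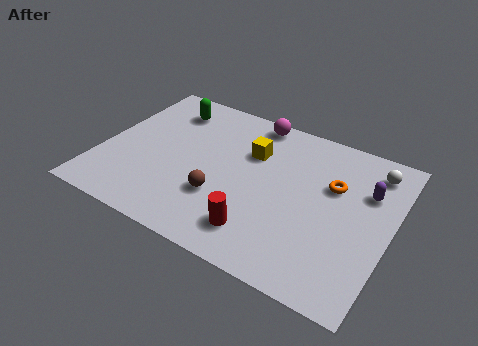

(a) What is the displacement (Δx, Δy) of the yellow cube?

(-0.9, 0.6)

The yellow cube started near (6.7, 4.9) and ended near (5.8, 5.5).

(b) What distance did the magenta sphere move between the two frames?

2.4

The magenta sphere was near (3.8, 5.7) before and (5.6, 7.3) after, so it travelled √(1.8² + 1.6²) ≈ 2.4 units.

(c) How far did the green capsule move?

0.6

From (2.2, 7.1) to (2.2, 6.5), the green capsule covered √(0.0² + 0.6²) ≈ 0.6 units.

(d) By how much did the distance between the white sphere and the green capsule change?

+2.6

They were about 5.7 units apart before and 8.3 after — 2.6 units further apart.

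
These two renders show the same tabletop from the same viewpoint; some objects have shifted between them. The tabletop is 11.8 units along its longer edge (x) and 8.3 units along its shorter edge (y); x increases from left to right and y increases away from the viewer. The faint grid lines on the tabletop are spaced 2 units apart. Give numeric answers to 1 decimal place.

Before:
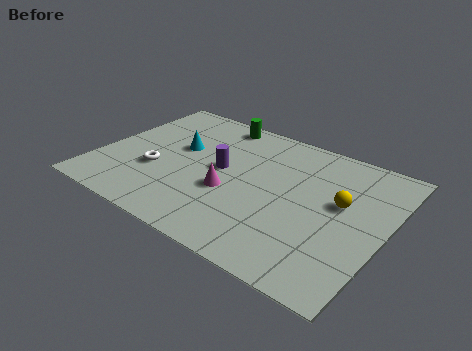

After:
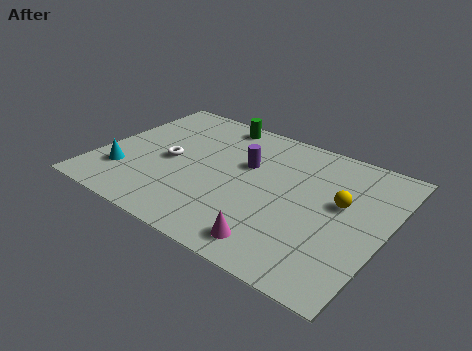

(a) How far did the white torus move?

1.0

From (2.5, 3.0) to (2.9, 3.9), the white torus covered √(0.4² + 0.9²) ≈ 1.0 units.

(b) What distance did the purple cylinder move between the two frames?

1.2

The purple cylinder was near (5.0, 4.4) before and (5.9, 5.2) after, so it travelled √(0.9² + 0.8²) ≈ 1.2 units.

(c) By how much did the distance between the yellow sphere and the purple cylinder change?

-0.9

They were about 4.9 units apart before and 4.0 after — 0.9 units closer together.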